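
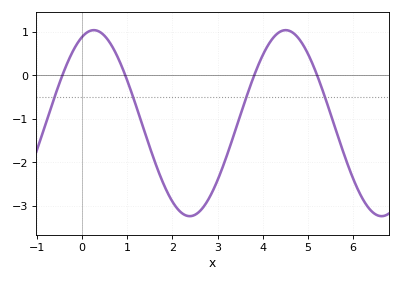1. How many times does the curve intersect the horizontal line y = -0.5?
4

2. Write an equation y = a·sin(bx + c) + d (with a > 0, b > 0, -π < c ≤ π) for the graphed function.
y = 2.14sin(1.48x + 1.18) - 1.1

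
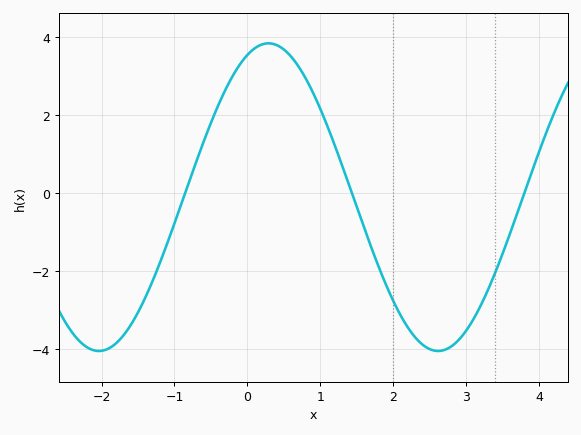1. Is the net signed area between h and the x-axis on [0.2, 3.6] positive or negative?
negative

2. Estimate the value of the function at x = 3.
-3.6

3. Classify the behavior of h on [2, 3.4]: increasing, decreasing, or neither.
neither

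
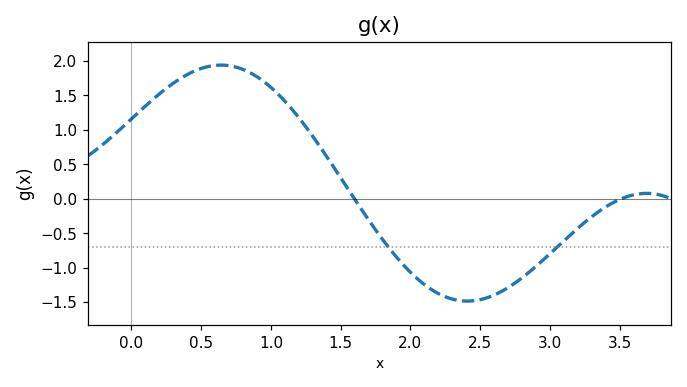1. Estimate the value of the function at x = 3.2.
-0.45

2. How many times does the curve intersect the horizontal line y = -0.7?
2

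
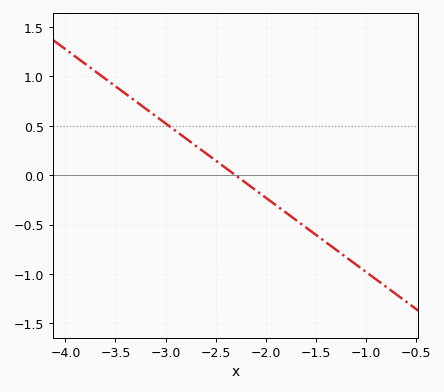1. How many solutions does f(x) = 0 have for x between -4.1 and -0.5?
1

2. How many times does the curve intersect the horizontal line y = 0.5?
1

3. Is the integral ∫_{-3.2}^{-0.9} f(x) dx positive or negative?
negative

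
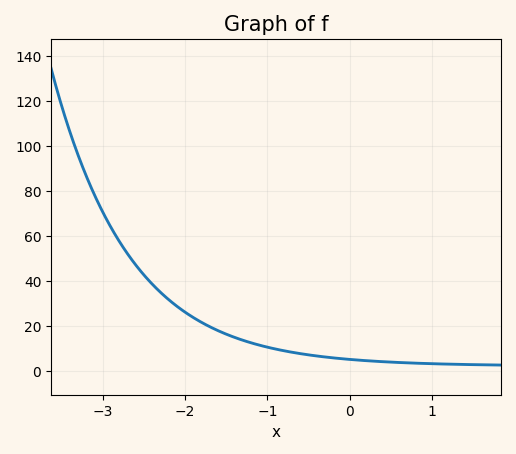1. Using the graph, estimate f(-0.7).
8.25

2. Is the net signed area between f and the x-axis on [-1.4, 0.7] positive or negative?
positive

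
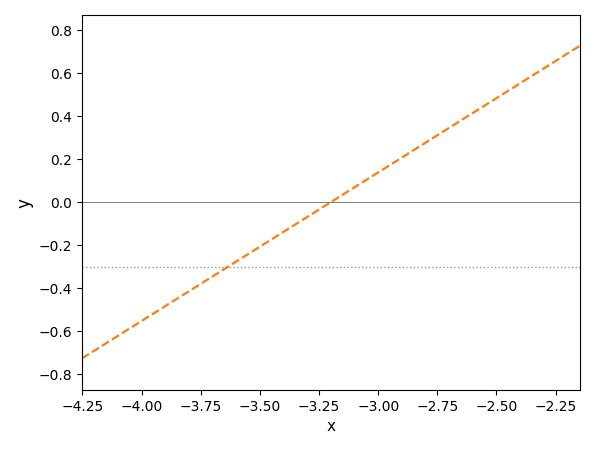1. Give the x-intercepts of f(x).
-3.2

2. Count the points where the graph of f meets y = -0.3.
1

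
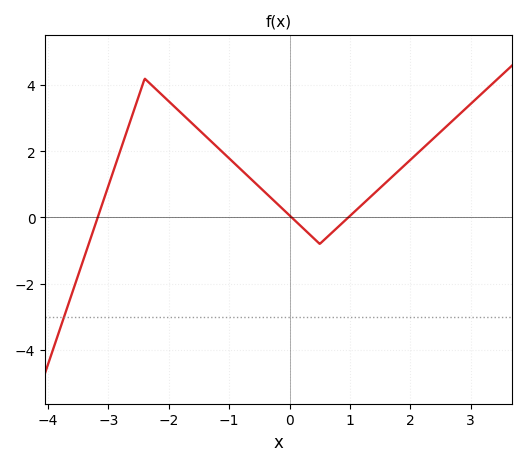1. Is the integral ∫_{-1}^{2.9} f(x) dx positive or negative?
positive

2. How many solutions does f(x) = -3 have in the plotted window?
1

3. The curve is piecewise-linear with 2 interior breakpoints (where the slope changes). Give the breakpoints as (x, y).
(-2.4, 4.2); (0.5, -0.8)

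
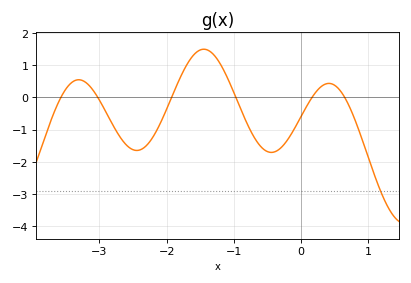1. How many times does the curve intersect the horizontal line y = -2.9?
1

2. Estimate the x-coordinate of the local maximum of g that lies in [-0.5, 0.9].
0.412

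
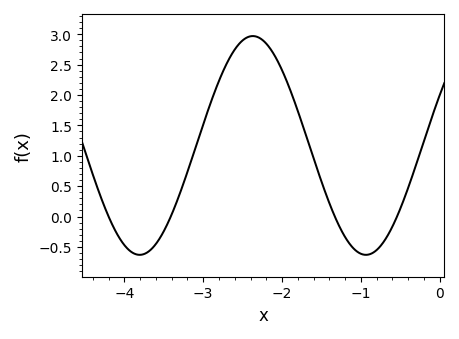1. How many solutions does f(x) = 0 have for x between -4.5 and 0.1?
4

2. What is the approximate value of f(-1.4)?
0.2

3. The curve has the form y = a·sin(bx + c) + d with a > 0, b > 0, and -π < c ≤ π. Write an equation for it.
y = 1.8sin(2.2x + 0.48) + 1.17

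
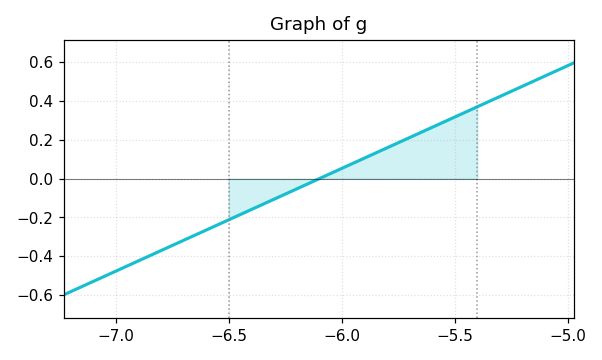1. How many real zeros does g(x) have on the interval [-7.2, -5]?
1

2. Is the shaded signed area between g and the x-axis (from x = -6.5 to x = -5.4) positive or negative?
positive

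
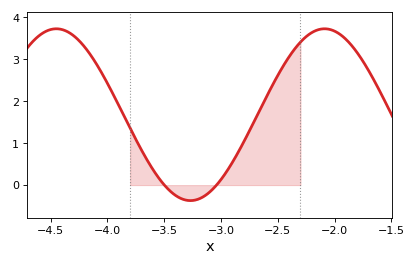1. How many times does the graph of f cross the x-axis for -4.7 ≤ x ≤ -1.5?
2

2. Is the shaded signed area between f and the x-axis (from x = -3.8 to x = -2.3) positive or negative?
positive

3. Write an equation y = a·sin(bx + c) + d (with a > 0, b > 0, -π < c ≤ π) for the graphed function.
y = 2.05sin(2.66x + 0.842) + 1.68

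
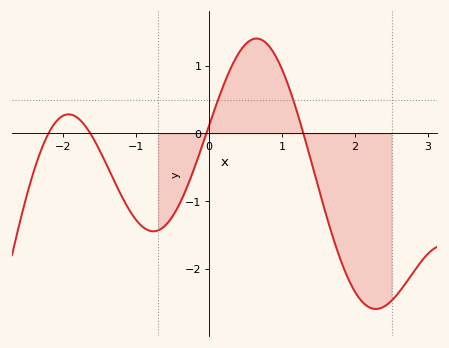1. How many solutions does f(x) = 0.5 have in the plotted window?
2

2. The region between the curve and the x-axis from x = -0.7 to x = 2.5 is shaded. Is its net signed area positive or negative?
negative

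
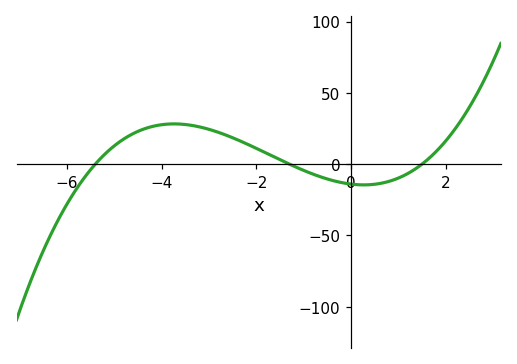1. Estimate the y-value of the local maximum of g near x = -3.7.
28.2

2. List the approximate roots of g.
-5.4, -1.3, 1.5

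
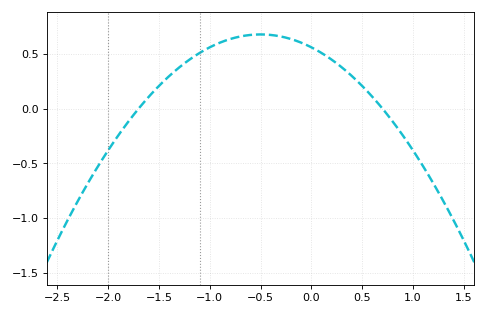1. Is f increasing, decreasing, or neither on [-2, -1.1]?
increasing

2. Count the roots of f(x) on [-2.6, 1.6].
2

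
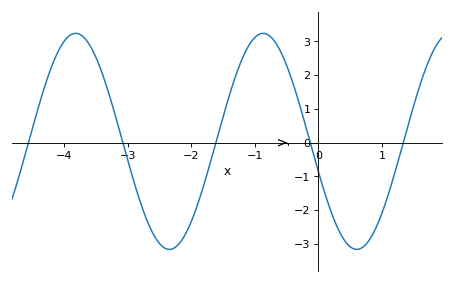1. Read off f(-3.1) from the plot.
0.165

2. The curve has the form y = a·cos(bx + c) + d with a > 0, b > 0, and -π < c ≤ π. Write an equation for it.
y = 3.2cos(2.13x + 1.85) + 0.04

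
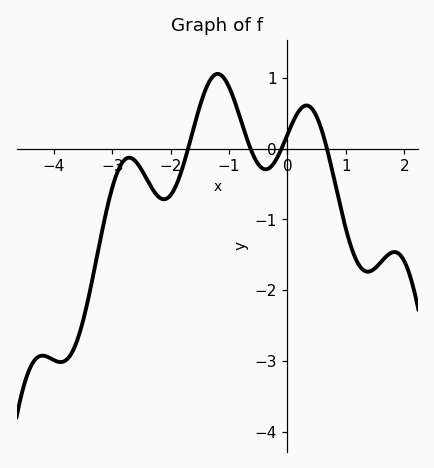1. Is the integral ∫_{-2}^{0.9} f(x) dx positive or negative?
positive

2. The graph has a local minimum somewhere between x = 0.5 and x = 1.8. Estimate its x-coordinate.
1.38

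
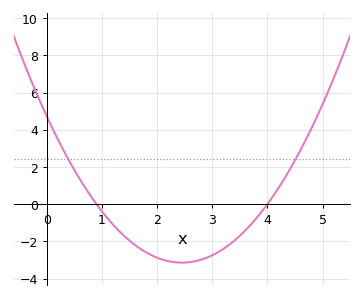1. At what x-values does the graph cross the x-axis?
0.9, 4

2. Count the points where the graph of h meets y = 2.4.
2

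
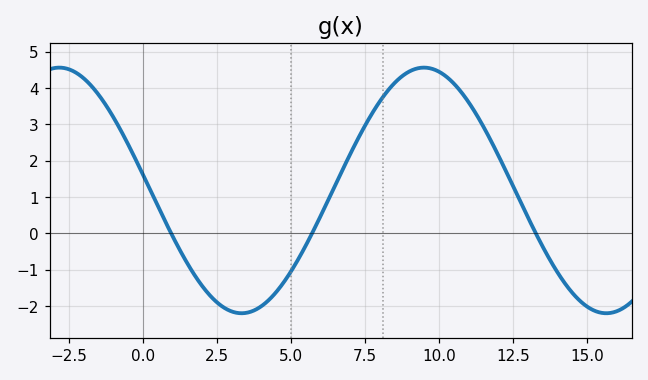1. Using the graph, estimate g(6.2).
0.8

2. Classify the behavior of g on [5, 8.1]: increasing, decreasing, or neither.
increasing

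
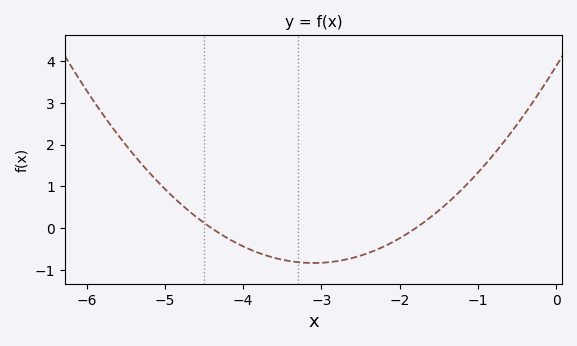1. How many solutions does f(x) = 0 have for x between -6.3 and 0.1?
2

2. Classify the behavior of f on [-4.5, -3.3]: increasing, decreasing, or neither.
decreasing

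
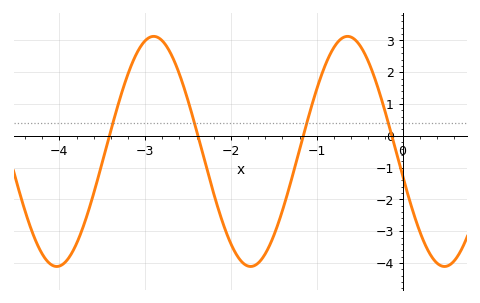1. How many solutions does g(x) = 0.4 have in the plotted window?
4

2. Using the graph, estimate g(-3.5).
-0.8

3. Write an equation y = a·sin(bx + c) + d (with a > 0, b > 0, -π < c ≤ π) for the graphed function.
y = 3.62sin(2.8x - 2.9) - 0.49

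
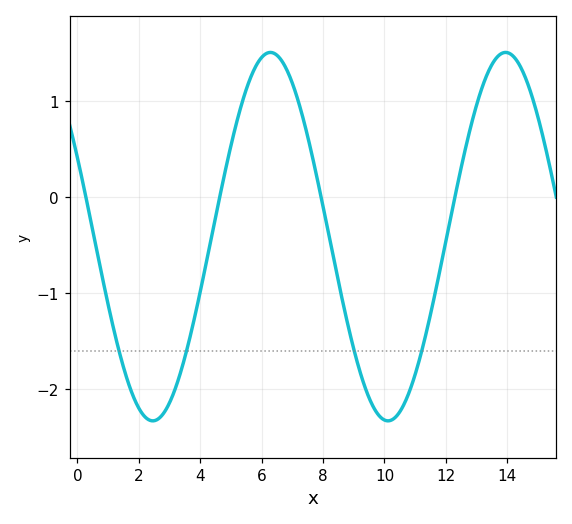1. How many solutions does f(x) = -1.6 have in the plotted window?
4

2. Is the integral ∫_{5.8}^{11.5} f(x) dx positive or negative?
negative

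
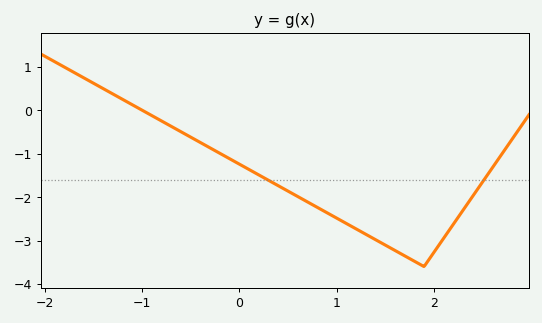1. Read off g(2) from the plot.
-3.28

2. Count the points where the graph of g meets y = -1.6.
2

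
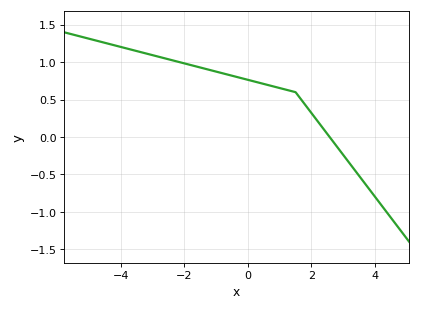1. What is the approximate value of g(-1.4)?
0.919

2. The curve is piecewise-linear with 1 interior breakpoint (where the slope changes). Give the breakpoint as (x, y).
(1.5, 0.6)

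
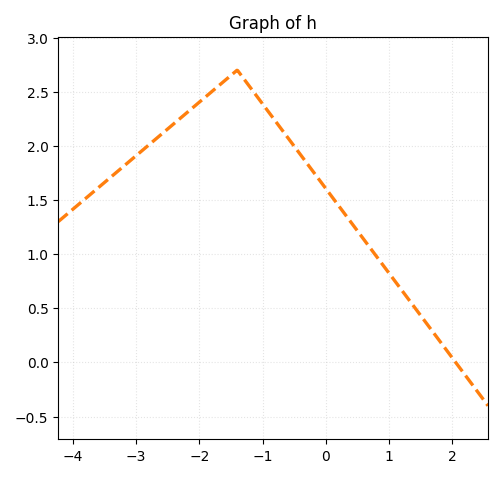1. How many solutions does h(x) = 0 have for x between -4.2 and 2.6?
1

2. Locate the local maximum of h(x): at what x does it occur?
-1.4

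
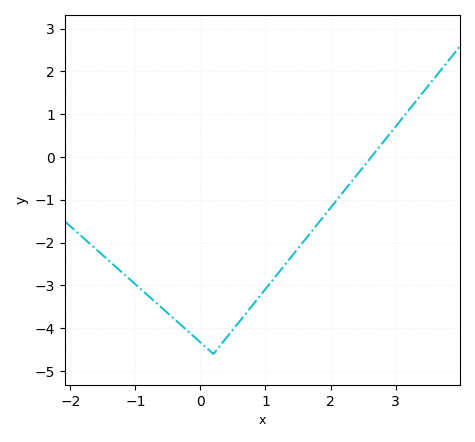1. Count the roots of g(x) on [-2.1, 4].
1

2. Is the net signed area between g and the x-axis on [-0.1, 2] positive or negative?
negative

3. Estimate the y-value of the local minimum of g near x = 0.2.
-4.6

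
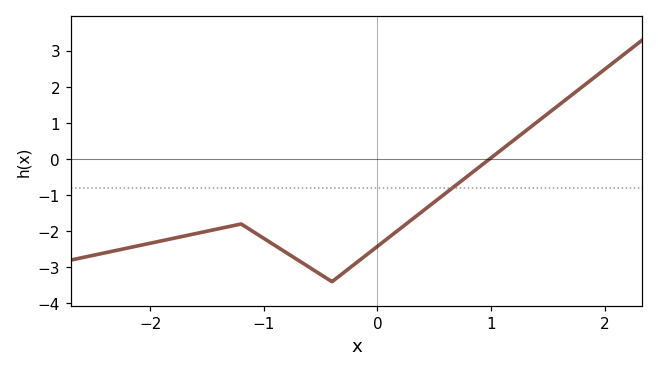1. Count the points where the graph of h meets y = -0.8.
1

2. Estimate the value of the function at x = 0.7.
-0.7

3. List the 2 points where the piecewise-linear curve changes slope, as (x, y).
(-1.2, -1.8); (-0.4, -3.4)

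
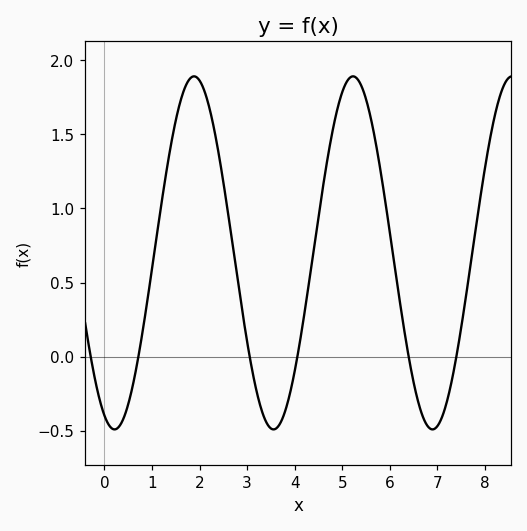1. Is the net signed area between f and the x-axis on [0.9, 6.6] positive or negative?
positive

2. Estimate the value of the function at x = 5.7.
1.45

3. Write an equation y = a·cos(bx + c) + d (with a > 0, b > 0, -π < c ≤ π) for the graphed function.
y = 1.19cos(1.9x + 2.7) + 0.7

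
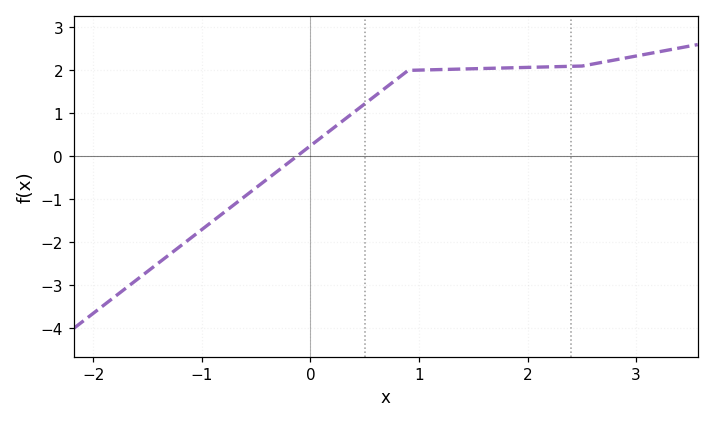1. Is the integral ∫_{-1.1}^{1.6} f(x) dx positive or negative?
positive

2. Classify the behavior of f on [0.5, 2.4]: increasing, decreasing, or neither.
increasing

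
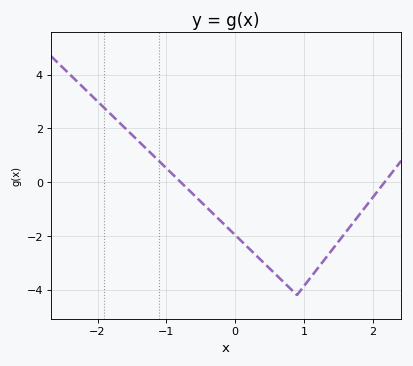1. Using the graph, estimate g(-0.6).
-0.472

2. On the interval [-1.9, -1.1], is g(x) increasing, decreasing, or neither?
decreasing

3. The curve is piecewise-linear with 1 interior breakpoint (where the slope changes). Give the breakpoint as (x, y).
(0.9, -4.2)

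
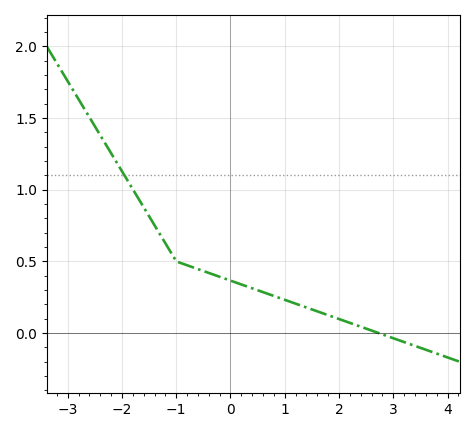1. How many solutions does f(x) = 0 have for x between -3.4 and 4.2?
1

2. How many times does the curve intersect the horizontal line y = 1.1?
1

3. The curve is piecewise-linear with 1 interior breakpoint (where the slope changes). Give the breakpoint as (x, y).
(-1, 0.5)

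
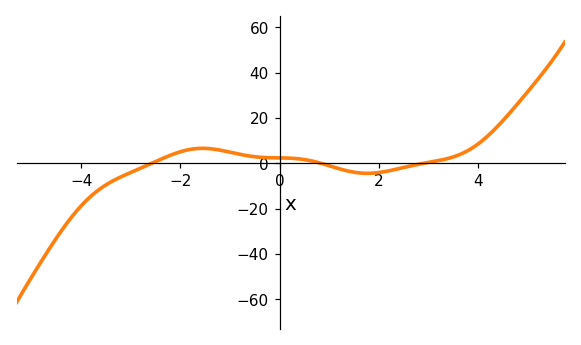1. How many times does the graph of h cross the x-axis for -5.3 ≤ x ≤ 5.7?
3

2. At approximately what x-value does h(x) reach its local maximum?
-1.55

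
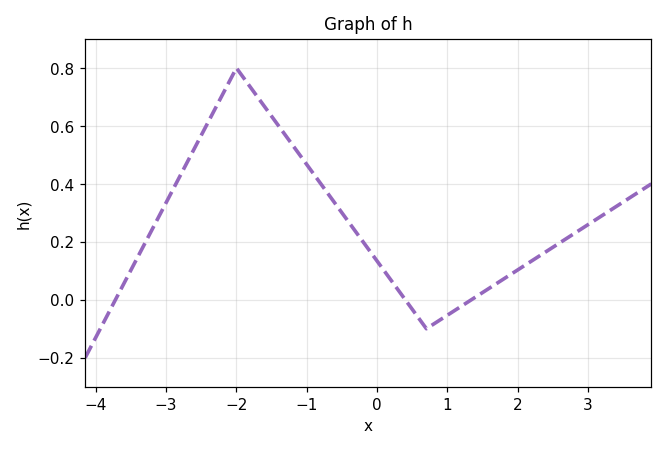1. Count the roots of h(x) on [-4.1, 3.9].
3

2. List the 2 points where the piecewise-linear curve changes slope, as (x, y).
(-2, 0.8); (0.7, -0.1)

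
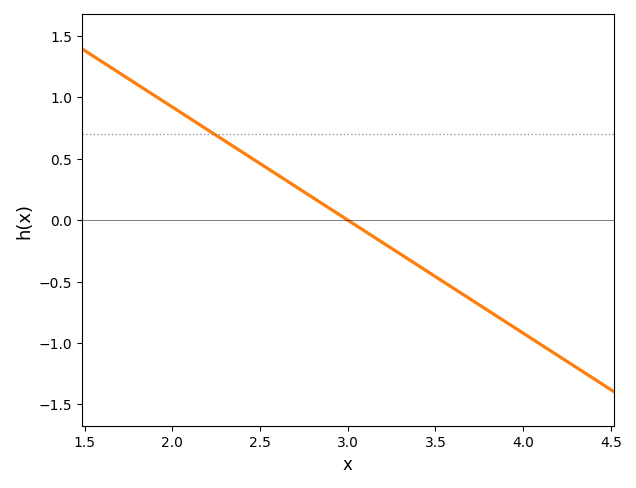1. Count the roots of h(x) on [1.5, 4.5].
1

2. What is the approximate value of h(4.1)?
-1.01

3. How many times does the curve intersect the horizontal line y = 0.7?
1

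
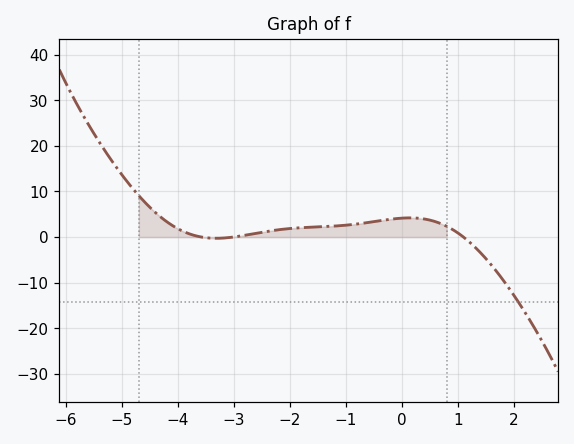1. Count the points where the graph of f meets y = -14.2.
1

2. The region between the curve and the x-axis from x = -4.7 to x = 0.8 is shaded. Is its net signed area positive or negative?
positive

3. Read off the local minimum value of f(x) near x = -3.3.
0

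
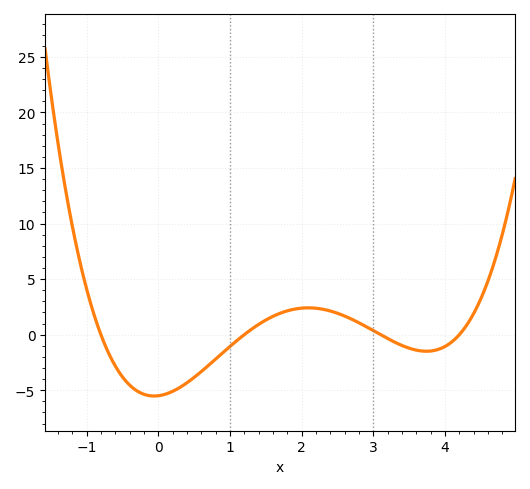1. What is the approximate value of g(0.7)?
-3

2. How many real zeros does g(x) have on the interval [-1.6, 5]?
4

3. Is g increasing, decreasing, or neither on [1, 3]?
neither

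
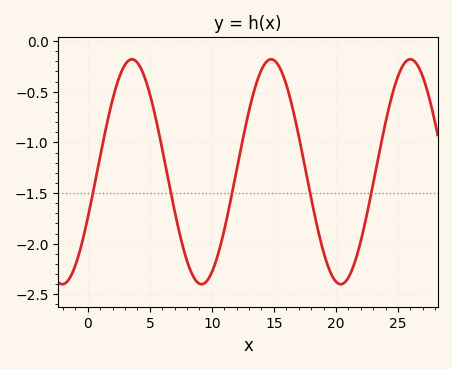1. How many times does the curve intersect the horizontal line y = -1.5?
5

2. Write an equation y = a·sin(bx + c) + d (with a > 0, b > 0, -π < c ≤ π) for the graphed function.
y = 1.11sin(0.56x - 0.422) - 1.29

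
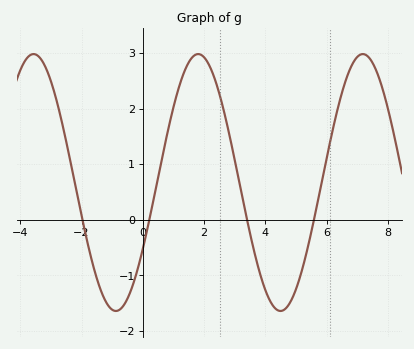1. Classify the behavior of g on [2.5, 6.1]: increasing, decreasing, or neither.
neither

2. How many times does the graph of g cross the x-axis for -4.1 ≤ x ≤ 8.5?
4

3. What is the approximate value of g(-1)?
-1.6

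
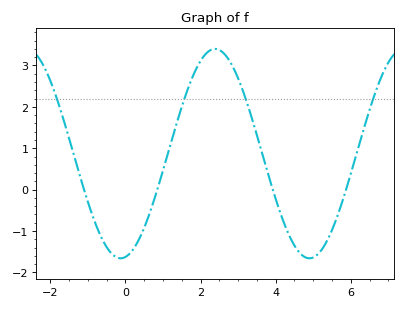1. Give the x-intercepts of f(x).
-1.2, 0.8, 4, 5.8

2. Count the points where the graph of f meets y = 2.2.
4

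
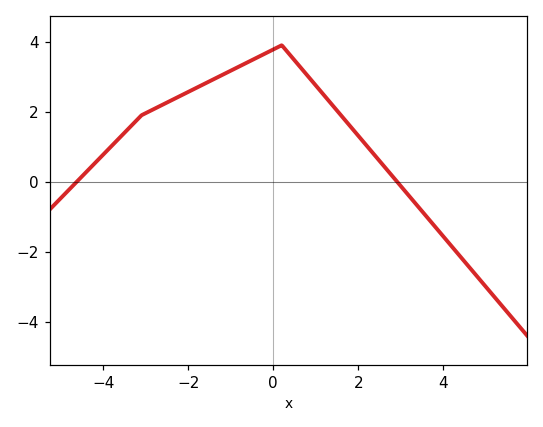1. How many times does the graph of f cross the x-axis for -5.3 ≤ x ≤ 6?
2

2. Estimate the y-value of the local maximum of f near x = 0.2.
3.9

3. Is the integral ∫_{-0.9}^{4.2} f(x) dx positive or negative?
positive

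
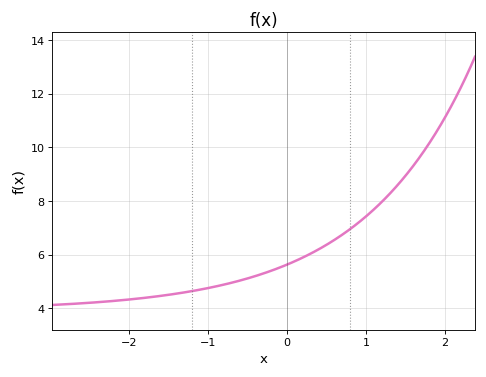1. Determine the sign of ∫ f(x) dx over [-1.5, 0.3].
positive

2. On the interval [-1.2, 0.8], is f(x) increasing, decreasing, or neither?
increasing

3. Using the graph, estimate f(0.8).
6.95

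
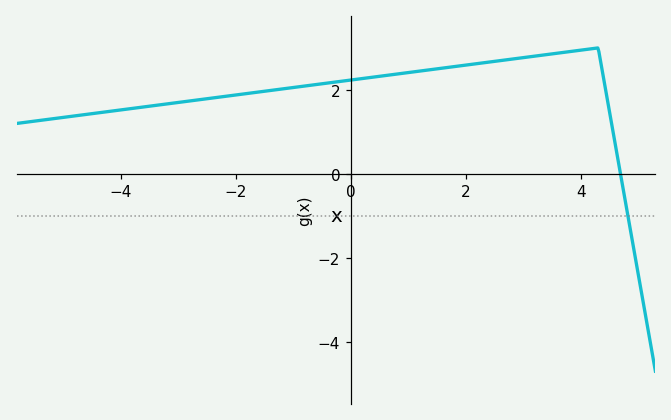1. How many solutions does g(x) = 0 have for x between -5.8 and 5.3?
1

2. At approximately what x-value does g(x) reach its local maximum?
4.3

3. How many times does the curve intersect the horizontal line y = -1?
1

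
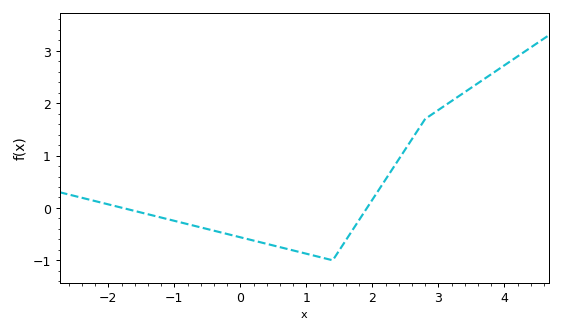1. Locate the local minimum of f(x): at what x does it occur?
1.4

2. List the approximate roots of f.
-1.78, 1.92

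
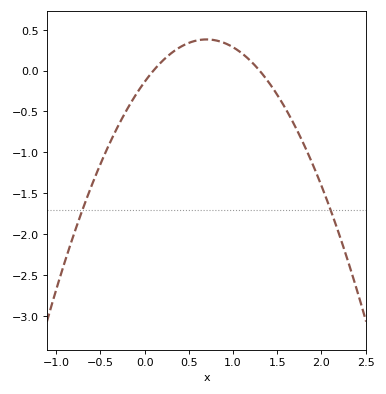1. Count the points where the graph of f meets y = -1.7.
2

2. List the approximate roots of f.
0.1, 1.3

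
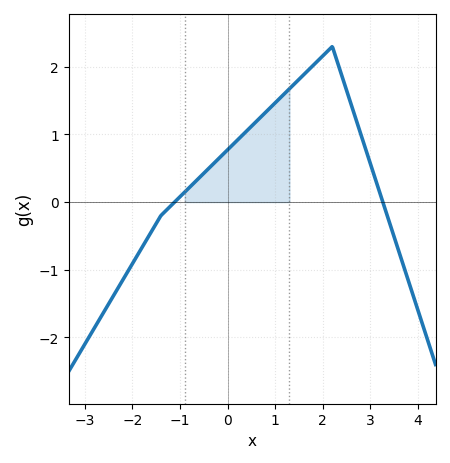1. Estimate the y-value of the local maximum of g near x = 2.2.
2.3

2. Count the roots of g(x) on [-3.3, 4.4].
2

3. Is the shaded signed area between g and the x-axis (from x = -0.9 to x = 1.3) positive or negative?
positive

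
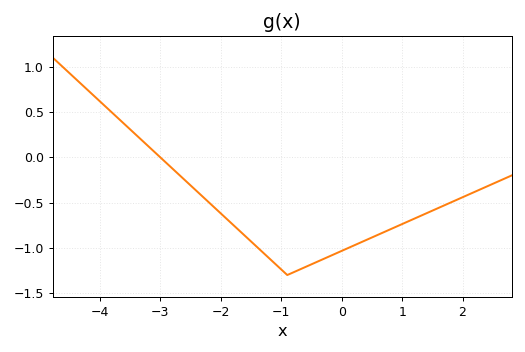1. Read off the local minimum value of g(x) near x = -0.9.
-1.3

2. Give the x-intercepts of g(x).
-3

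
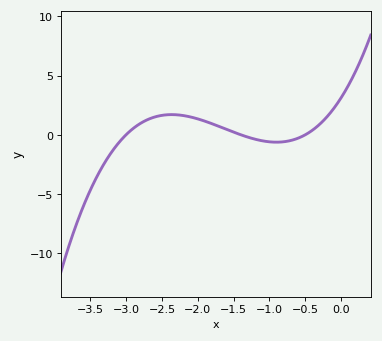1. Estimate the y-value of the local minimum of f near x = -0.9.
-0.5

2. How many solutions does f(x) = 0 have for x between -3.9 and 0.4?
3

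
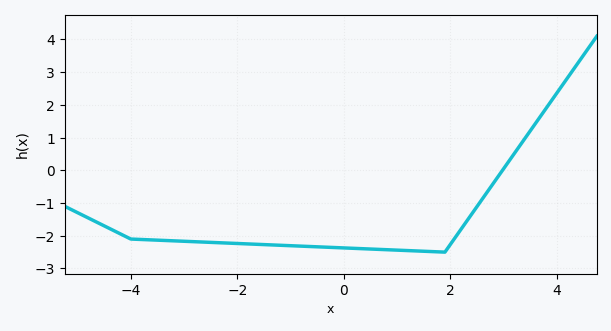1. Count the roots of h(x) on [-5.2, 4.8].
1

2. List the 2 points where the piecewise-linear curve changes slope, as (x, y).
(-4, -2.1); (1.9, -2.5)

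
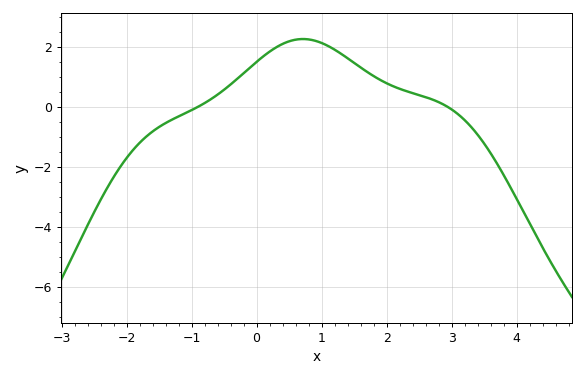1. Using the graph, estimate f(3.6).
-1.6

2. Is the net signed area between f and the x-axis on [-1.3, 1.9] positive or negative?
positive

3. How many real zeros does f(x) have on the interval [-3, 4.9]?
2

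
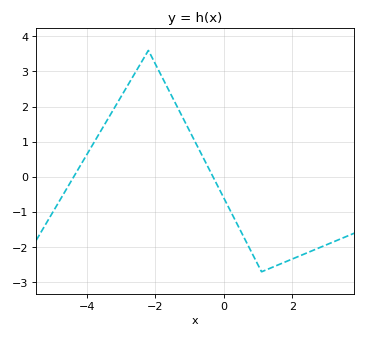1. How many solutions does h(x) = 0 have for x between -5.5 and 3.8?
2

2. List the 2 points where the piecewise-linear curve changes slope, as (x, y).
(-2.2, 3.6); (1.1, -2.7)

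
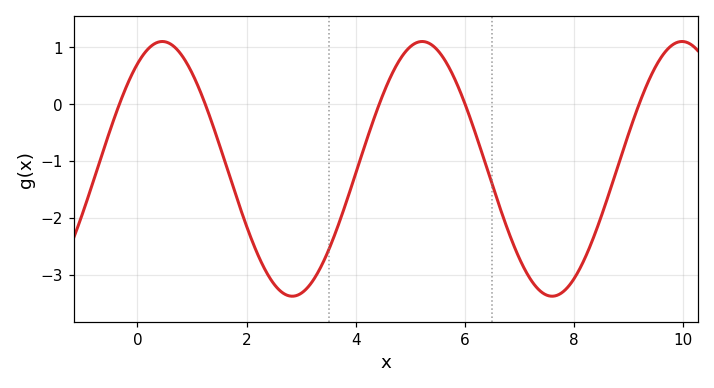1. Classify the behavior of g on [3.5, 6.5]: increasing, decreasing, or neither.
neither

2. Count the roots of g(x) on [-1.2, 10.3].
5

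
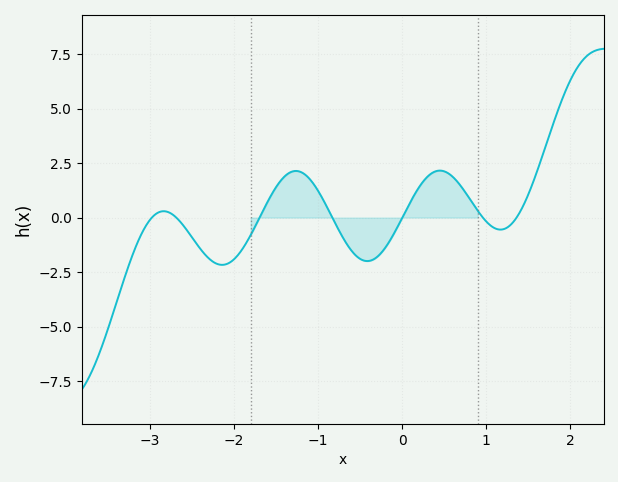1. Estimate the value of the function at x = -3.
-0.2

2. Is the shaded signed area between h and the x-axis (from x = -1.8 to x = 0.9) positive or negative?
positive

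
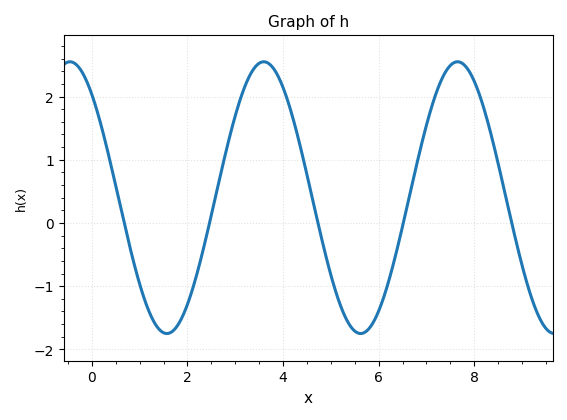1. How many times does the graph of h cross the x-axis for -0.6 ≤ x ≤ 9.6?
5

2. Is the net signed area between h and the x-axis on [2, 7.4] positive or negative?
positive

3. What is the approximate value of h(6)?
-1.4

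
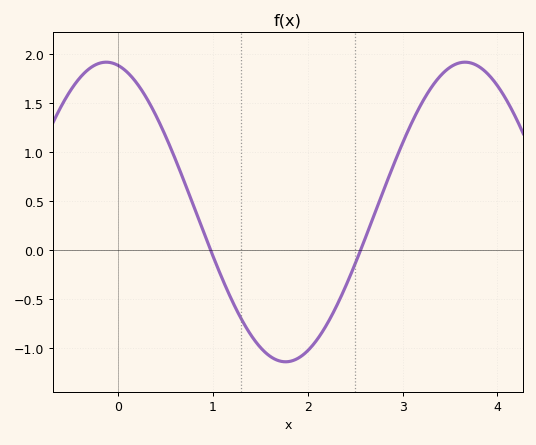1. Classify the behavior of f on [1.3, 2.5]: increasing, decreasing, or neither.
neither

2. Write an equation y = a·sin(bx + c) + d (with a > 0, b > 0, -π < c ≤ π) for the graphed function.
y = 1.53sin(1.7x + 1.8) + 0.39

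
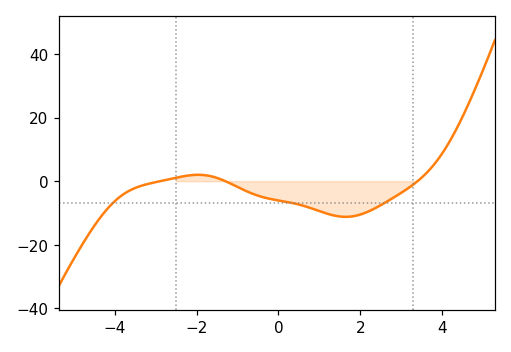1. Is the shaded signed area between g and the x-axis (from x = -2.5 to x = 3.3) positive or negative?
negative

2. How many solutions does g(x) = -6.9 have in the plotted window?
3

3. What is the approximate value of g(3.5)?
2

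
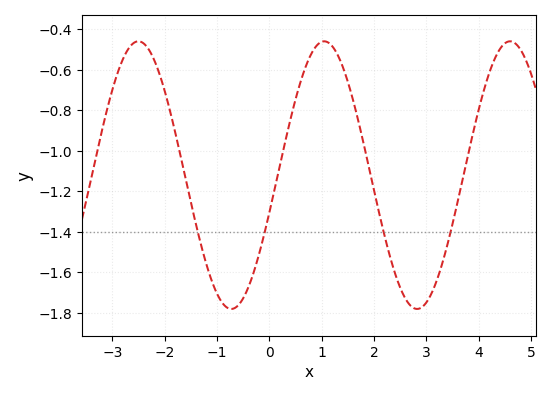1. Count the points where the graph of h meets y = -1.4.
4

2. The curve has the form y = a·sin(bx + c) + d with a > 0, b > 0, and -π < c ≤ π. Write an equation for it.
y = 0.66sin(1.8x - 0.28) - 1.12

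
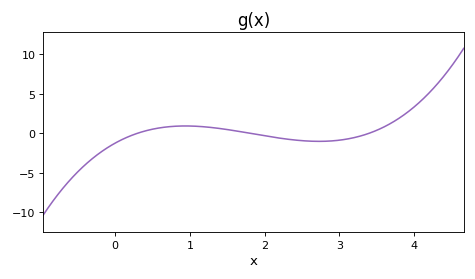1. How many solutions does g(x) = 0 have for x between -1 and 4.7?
3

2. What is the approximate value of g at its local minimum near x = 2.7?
-1.03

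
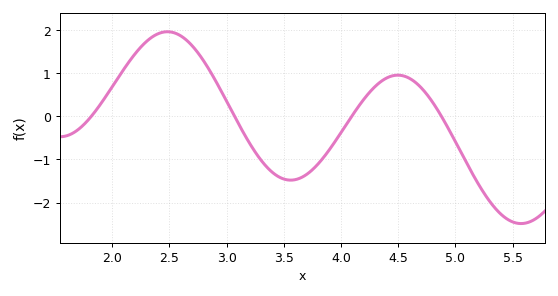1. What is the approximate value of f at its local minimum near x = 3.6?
-1.48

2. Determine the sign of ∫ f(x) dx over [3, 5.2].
negative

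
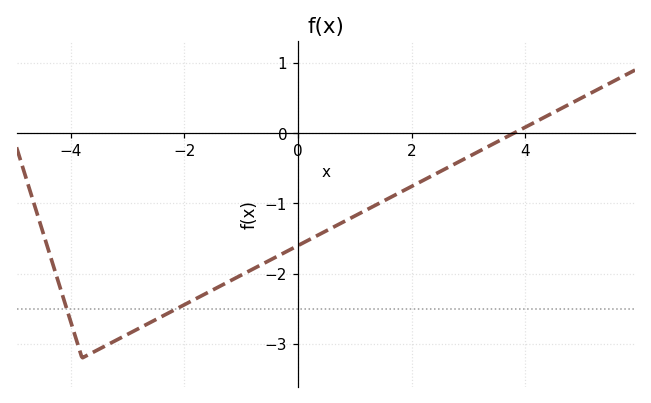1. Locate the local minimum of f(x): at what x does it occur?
-3.8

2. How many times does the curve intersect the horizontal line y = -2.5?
2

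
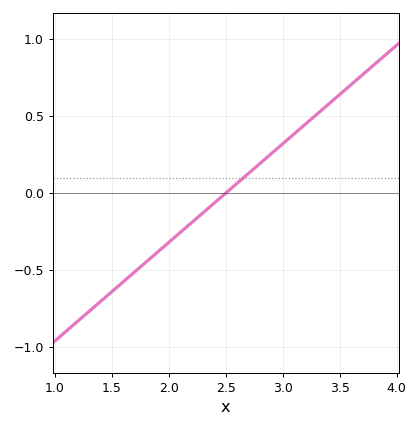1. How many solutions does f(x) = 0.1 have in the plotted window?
1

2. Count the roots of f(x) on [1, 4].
1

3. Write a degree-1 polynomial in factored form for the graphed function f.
y = 0.64(x - 2.5)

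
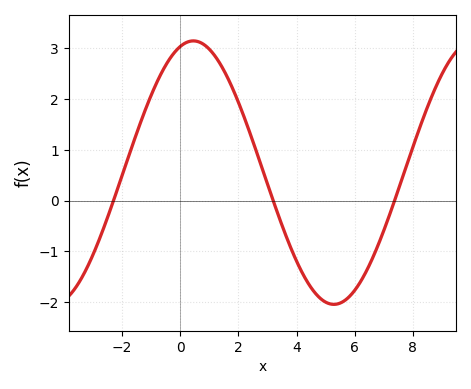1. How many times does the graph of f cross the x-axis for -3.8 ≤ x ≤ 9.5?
3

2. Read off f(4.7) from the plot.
-1.87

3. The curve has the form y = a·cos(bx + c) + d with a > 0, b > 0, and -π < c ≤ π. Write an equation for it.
y = 2.6cos(0.65x - 0.292) + 0.55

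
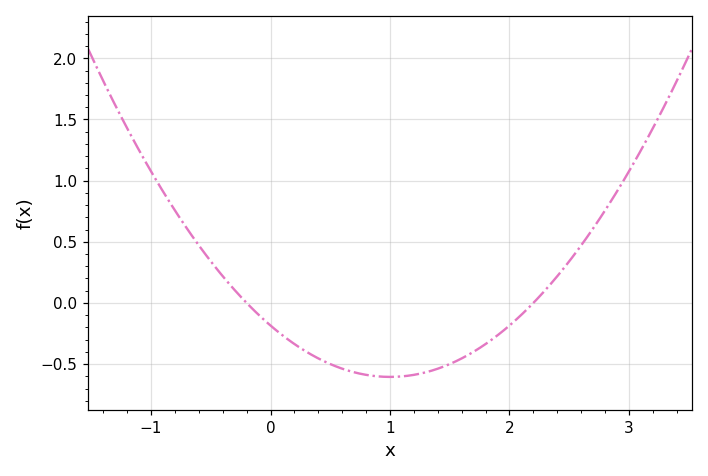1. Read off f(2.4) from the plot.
0.218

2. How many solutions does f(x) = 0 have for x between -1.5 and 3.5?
2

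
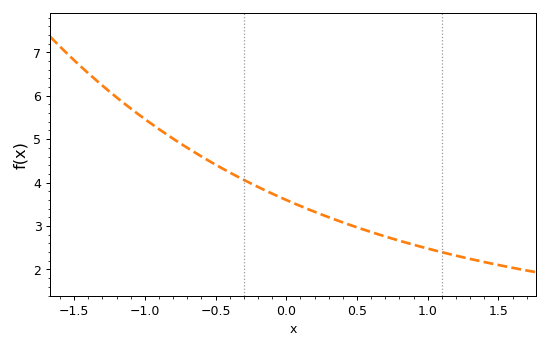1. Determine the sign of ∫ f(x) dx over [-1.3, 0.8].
positive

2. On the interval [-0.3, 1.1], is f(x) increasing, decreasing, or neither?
decreasing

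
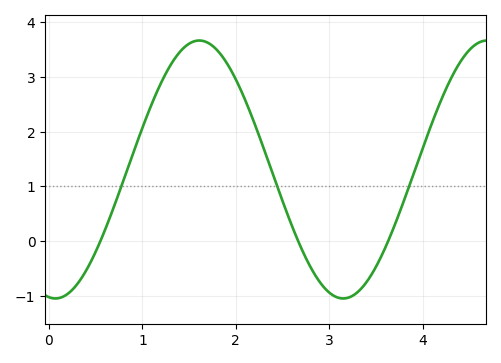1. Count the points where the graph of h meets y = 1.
3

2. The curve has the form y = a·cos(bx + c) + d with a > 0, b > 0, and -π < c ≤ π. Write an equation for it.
y = 2.36cos(2.04x + 3) + 1.31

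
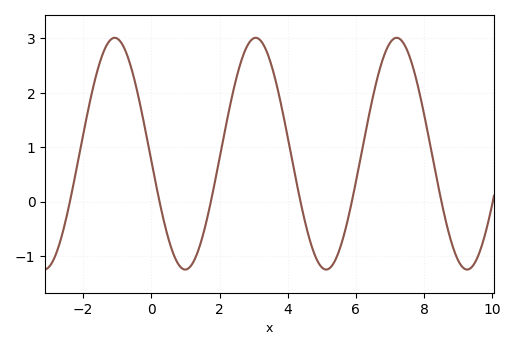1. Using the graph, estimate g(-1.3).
2.9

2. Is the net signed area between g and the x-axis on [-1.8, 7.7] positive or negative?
positive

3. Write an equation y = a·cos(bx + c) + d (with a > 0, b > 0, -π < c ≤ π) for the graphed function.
y = 2.13cos(1.5x + 1.6) + 0.88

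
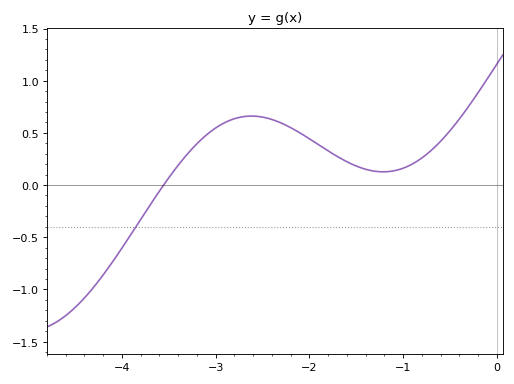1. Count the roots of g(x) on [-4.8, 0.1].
1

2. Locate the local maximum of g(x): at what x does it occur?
-2.6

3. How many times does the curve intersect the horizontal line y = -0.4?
1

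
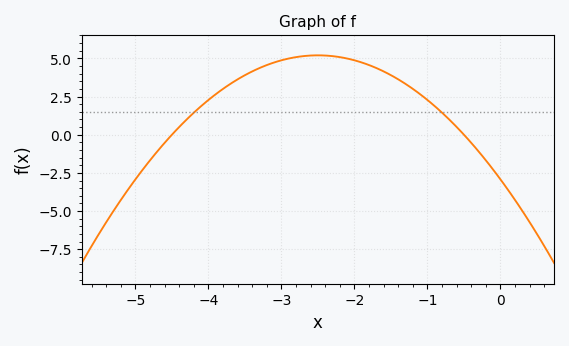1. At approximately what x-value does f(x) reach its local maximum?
-2.5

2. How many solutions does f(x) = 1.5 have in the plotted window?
2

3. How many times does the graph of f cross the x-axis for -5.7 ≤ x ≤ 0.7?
2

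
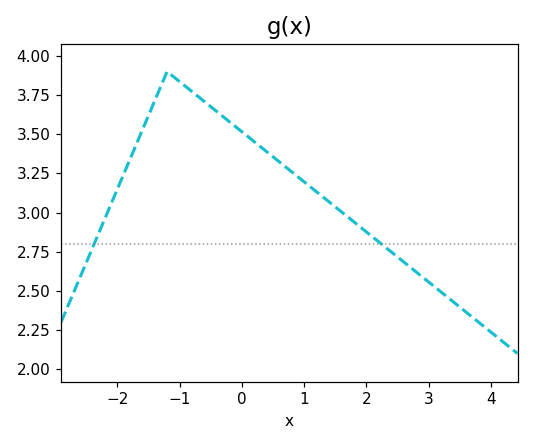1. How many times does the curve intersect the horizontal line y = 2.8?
2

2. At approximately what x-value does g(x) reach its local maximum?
-1.2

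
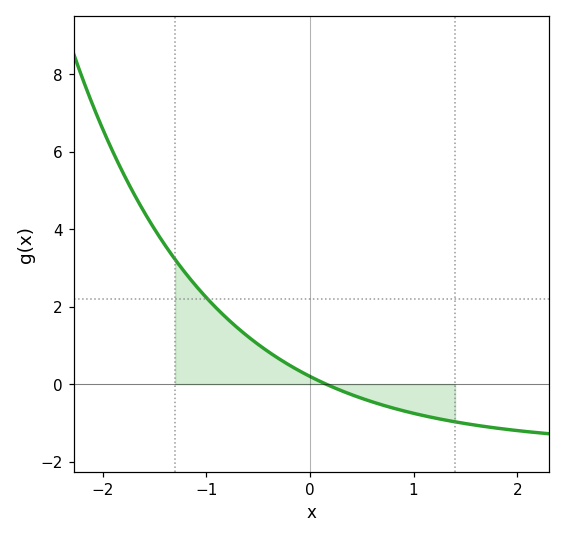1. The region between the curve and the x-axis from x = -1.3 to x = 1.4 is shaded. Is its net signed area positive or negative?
positive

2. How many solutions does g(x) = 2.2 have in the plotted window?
1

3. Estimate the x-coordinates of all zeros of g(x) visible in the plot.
0.2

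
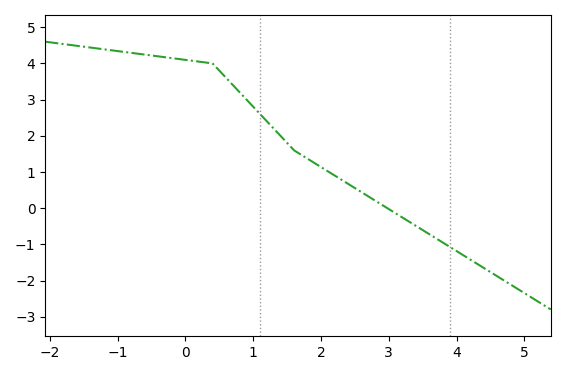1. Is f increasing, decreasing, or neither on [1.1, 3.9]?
decreasing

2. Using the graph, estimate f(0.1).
4.1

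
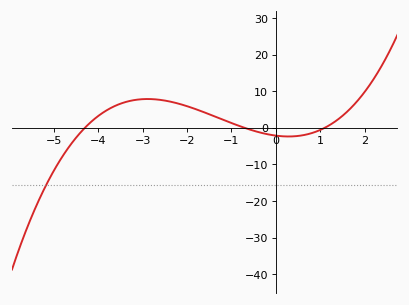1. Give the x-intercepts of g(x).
-4.2, -0.6, 1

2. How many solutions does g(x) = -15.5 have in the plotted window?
1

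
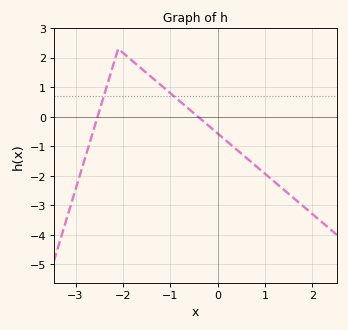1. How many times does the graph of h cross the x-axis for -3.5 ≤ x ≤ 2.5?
2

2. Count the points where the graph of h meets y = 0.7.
2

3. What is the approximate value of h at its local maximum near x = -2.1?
2.3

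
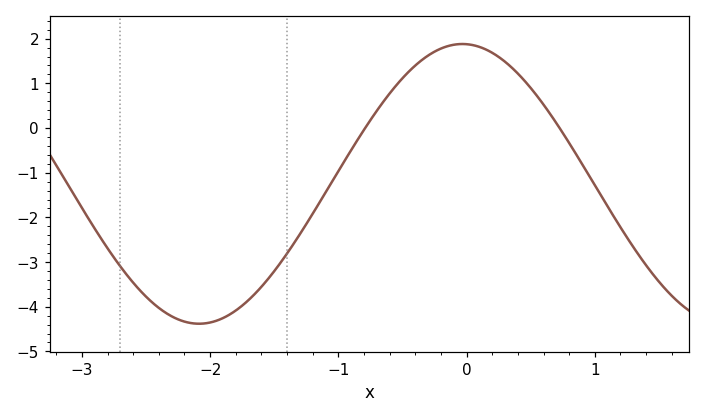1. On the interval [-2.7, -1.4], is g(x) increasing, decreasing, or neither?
neither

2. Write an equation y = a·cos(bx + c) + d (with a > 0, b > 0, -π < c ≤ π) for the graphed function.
y = 3.13cos(1.5x + 0.05) - 1.25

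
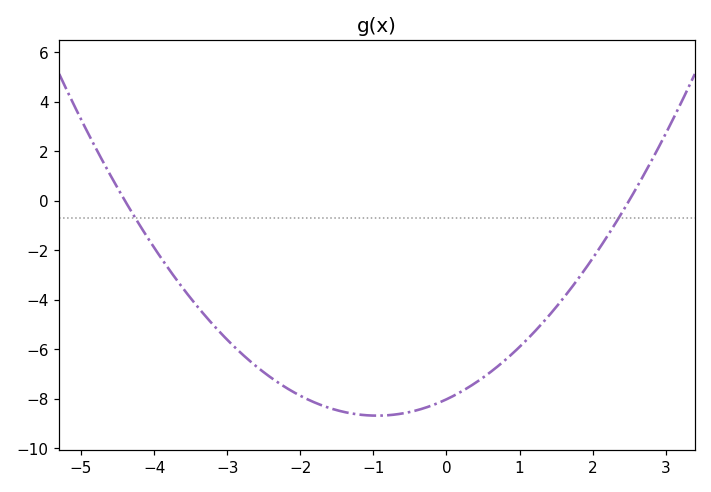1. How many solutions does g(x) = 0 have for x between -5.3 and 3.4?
2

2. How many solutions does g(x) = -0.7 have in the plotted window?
2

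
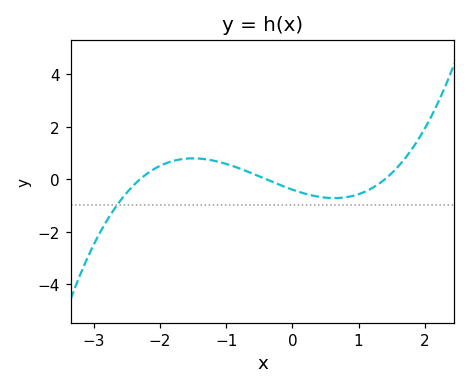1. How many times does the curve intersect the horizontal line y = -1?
1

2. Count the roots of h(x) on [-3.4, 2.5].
3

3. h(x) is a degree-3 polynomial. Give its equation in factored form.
y = 0.31(x + 2.3)(x + 0.4)(x - 1.4)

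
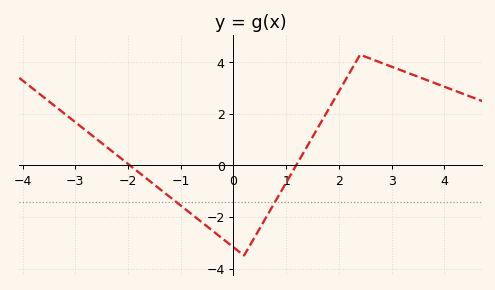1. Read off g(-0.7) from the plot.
-2.04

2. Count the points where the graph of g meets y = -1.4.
2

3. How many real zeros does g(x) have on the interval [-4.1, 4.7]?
2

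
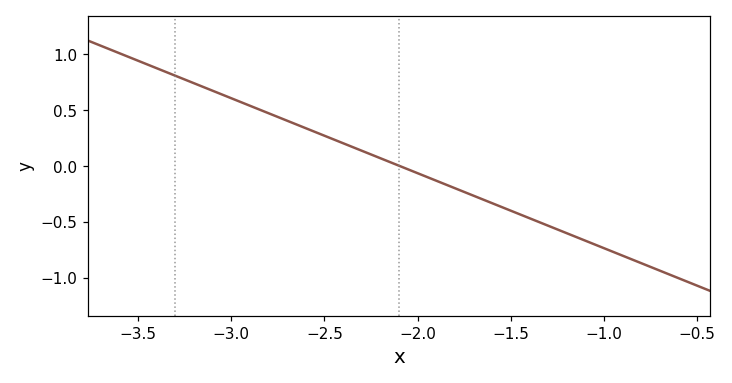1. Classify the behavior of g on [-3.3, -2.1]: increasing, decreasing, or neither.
decreasing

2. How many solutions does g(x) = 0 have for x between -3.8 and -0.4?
1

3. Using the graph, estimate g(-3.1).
0.67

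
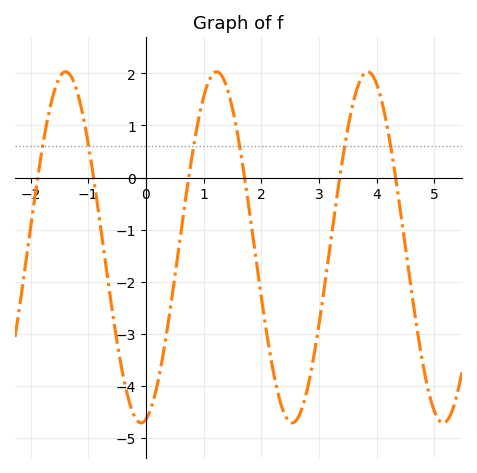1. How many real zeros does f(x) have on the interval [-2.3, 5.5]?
6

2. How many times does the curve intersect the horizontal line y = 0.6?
6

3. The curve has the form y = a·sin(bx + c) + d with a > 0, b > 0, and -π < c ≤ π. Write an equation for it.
y = 3.37sin(2.4x - 1.4) - 1.34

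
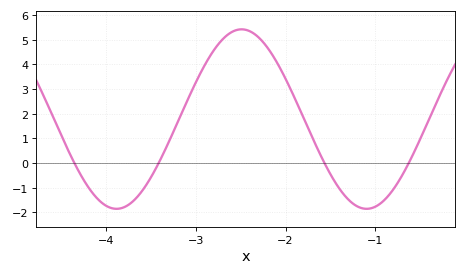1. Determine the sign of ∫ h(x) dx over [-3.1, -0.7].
positive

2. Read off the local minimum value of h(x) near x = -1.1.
-1.86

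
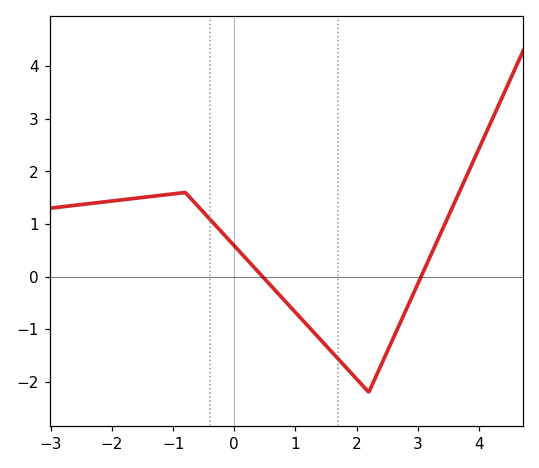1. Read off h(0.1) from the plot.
0.5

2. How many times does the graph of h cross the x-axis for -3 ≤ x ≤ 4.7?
2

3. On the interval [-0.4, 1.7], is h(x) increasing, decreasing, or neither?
decreasing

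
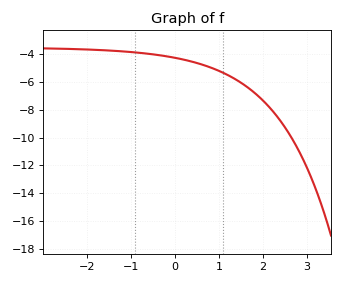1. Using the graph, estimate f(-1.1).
-3.8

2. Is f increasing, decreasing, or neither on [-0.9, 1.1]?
decreasing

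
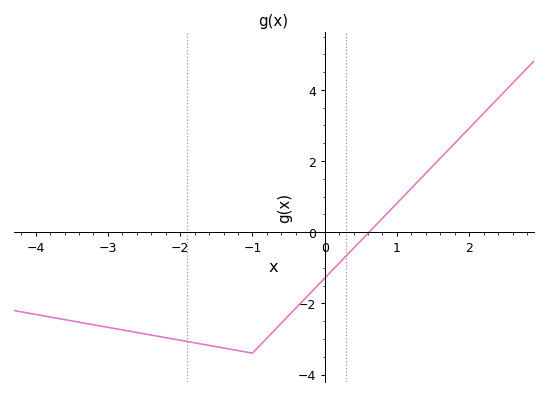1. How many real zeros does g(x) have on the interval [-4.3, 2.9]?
1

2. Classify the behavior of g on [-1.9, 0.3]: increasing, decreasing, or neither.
neither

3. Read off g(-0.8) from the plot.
-3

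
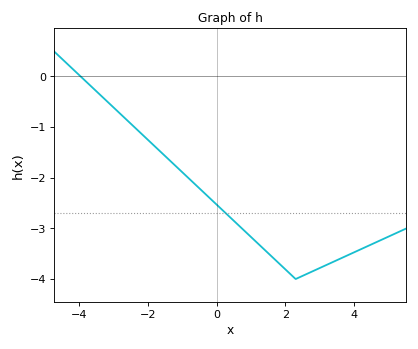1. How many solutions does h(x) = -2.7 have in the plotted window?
1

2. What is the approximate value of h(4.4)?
-3.35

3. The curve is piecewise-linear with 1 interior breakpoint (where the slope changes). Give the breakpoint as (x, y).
(2.3, -4)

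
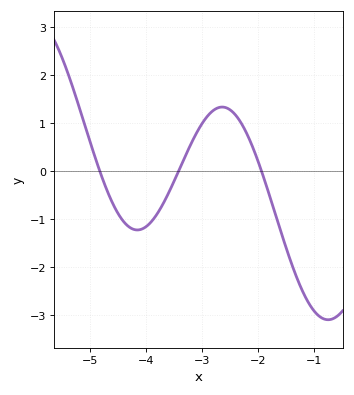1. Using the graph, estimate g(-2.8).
1.3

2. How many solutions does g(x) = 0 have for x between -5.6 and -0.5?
3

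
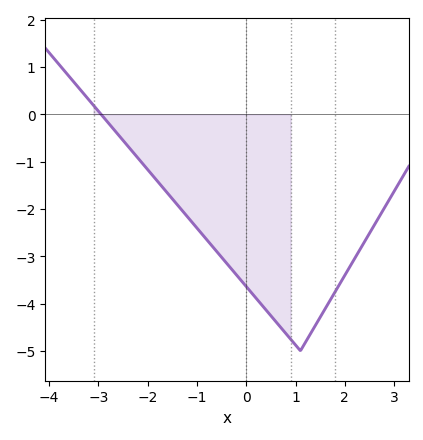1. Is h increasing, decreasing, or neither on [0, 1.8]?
neither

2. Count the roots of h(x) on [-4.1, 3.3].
1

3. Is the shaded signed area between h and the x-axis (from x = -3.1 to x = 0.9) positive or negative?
negative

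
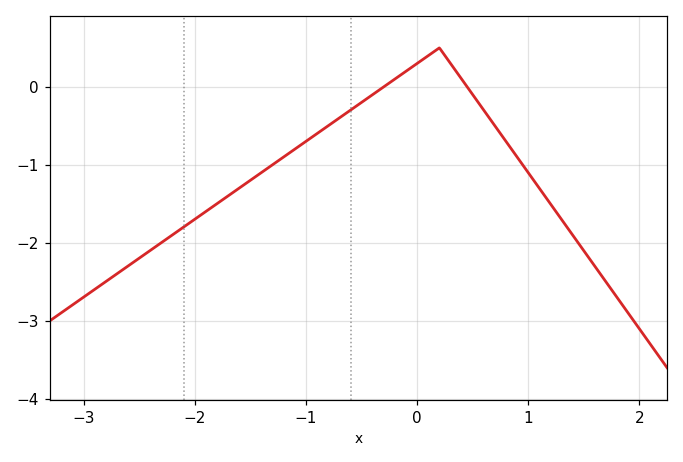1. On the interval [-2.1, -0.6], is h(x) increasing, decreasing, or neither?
increasing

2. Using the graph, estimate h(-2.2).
-1.9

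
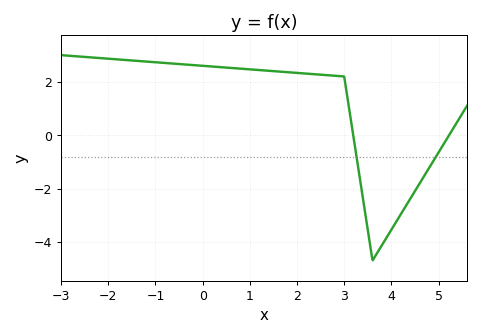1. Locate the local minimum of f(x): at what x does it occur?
3.6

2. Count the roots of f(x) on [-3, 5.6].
2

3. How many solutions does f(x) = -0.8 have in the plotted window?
2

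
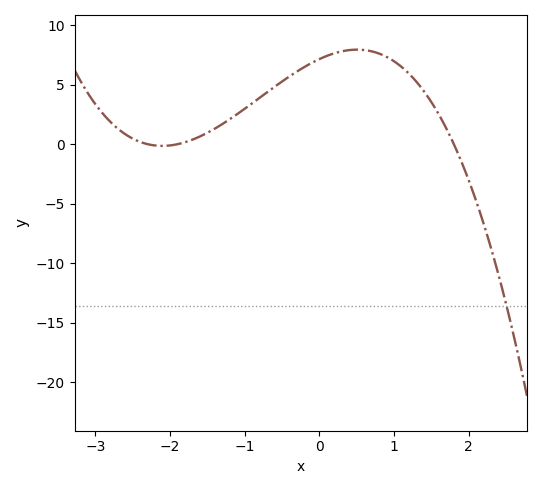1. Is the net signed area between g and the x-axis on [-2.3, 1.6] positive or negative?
positive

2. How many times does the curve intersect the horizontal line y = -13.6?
1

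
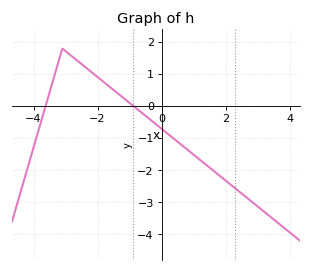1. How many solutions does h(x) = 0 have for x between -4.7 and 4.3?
2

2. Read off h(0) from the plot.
-0.7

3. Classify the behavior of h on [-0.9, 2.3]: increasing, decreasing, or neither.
decreasing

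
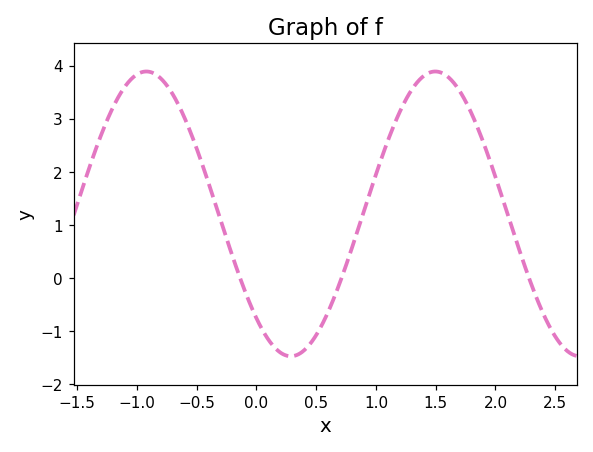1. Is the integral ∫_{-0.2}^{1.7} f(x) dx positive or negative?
positive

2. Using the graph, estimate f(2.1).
1.21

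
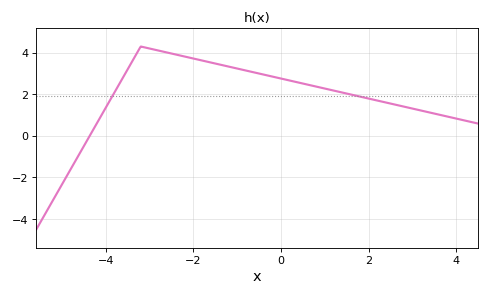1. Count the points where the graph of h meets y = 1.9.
2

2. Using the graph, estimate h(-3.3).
4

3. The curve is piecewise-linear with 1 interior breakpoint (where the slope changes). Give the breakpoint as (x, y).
(-3.2, 4.3)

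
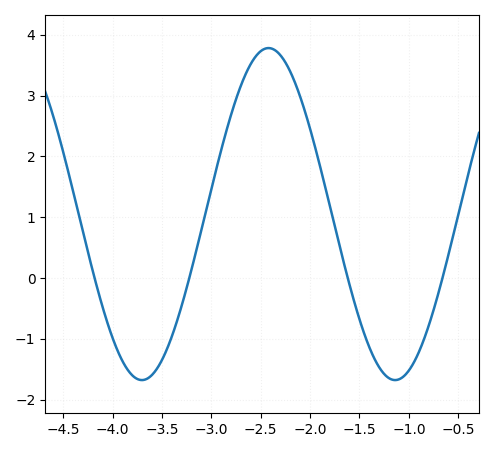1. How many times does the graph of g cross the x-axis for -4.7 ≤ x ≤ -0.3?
4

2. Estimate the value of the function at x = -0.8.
-0.791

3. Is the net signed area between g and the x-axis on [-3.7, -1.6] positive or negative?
positive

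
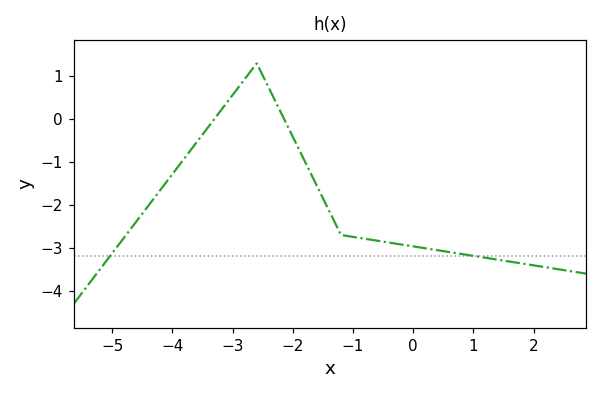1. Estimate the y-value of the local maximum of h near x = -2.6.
1.3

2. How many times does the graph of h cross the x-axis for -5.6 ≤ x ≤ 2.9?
2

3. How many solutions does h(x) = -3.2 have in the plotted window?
2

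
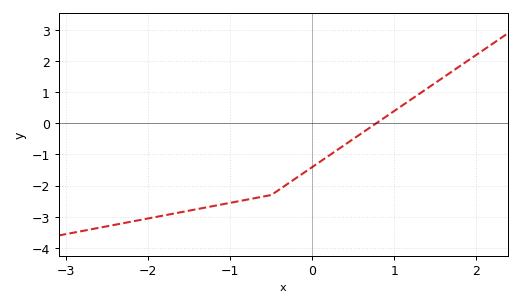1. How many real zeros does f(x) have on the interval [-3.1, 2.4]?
1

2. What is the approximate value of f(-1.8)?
-3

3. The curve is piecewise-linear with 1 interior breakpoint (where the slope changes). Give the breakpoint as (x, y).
(-0.5, -2.3)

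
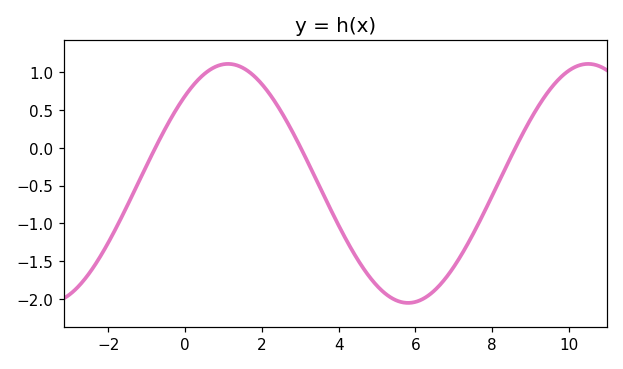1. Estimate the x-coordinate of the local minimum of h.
5.8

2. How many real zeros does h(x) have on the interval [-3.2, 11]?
3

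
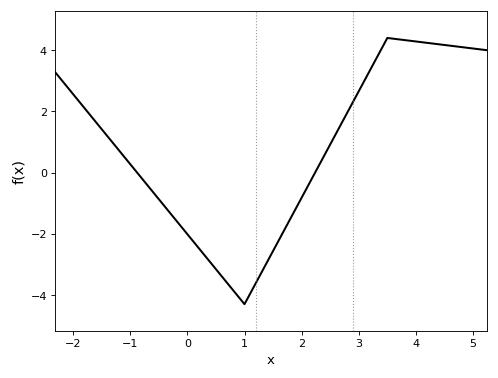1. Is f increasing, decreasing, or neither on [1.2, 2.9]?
increasing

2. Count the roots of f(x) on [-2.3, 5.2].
2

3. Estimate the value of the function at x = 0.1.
-2.2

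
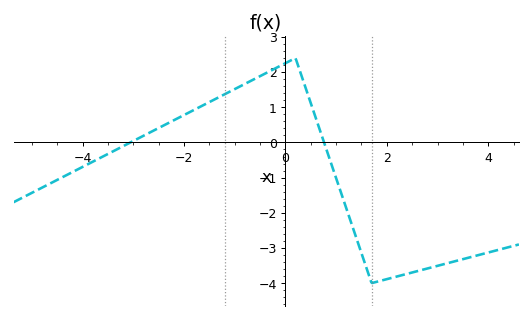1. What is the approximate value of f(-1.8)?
0.9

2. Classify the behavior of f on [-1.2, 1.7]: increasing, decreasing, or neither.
neither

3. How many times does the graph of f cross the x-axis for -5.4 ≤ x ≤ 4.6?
2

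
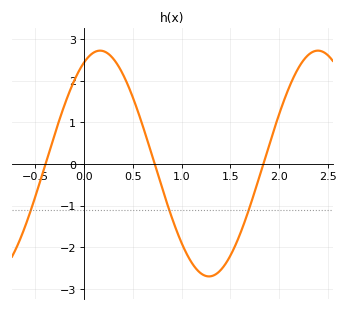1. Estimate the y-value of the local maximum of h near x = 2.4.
2.7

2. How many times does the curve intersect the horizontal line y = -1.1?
3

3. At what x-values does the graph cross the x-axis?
-0.4, 0.7, 1.85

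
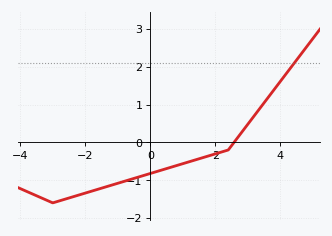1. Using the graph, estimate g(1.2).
-0.511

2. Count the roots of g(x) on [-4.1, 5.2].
1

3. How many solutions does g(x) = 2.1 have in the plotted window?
1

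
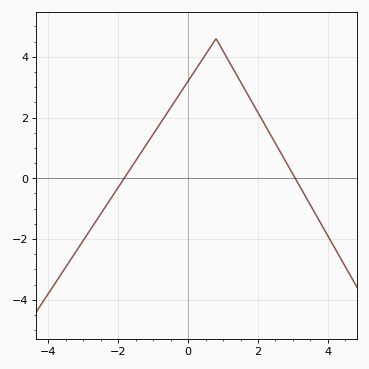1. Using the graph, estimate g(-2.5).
-1.17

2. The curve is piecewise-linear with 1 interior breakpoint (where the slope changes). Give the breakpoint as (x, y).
(0.8, 4.6)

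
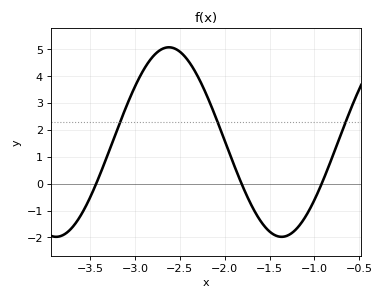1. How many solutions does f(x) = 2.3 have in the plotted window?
3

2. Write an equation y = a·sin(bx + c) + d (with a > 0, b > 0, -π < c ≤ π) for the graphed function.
y = 3.53sin(2.5x + 1.8) + 1.55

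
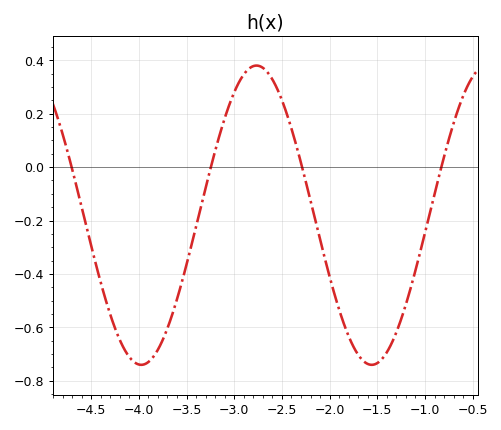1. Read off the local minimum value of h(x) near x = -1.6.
-0.74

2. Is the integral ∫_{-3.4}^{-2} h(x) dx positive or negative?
positive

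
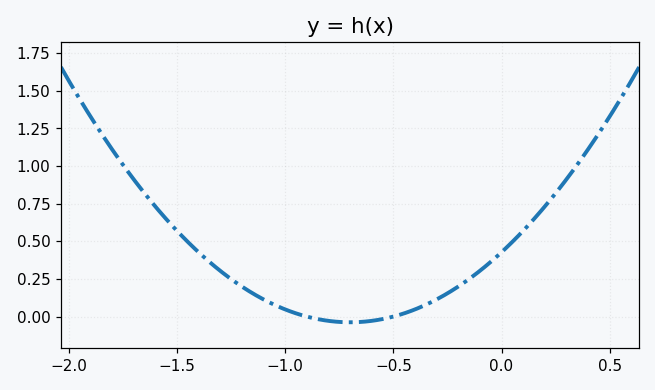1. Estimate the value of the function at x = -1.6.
0.732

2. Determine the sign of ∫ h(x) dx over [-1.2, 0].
positive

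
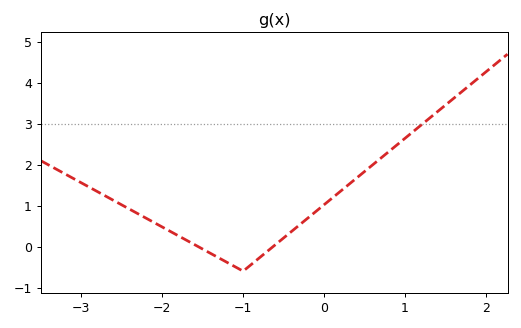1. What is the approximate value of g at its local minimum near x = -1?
-0.6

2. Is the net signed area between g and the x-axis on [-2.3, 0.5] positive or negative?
positive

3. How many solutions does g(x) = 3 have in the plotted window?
1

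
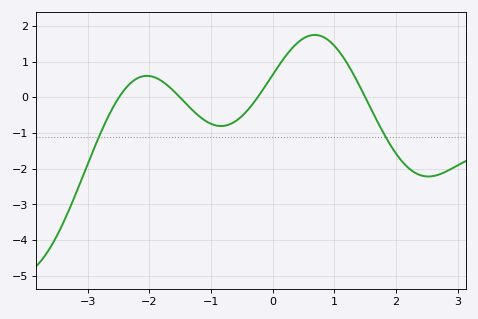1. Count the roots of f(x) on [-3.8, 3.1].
4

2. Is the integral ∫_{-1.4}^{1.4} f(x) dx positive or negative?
positive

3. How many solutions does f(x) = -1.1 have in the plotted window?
2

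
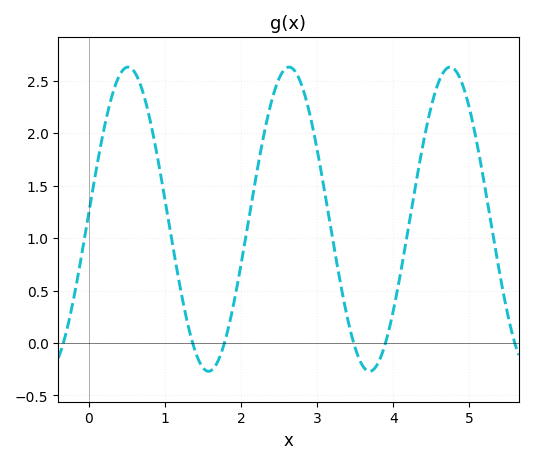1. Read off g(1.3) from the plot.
0.2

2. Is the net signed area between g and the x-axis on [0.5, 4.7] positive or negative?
positive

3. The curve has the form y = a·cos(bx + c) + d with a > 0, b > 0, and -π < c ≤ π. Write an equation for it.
y = 1.45cos(3x - 1.5) + 1.18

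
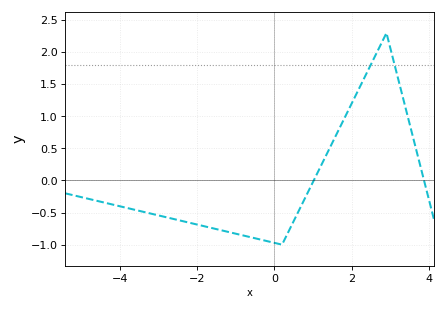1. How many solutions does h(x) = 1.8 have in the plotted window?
2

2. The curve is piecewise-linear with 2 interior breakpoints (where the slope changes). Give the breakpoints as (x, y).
(0.2, -1); (2.9, 2.3)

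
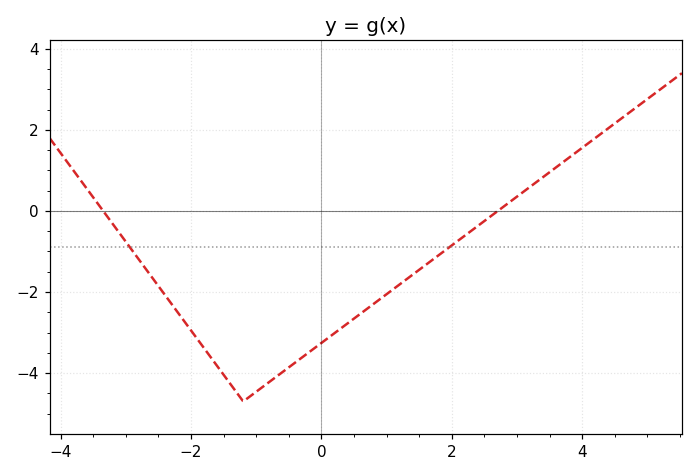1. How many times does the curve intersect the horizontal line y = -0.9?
2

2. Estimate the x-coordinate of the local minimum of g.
-1.2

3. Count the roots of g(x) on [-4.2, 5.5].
2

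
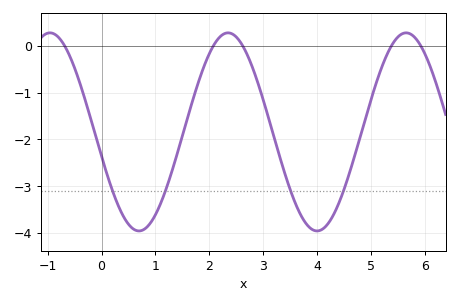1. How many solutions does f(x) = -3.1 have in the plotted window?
4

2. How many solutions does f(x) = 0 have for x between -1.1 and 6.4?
5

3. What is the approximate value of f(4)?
-4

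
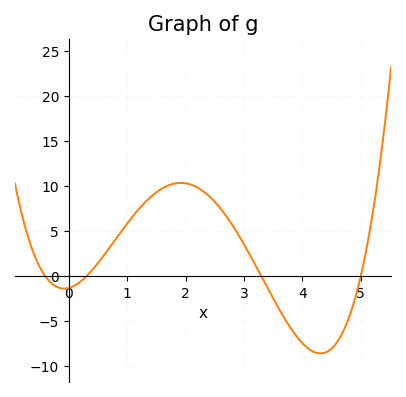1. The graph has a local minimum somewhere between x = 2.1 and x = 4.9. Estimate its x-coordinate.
4.3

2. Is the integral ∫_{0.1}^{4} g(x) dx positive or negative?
positive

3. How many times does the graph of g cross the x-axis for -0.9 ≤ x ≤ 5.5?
4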